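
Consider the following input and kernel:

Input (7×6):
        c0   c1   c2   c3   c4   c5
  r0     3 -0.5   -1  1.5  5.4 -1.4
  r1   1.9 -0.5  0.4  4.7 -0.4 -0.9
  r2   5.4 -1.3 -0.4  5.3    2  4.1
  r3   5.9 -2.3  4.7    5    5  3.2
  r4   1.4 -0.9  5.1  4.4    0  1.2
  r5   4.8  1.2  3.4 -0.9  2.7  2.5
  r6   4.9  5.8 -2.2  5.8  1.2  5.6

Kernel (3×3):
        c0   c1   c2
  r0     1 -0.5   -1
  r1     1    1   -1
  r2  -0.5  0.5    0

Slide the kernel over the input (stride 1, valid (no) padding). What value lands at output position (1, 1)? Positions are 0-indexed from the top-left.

The receptive field on the input at this output position is [-0.5 0.4 4.7 / -1.3 -0.4 5.3 / -2.3 4.7 5]. Elementwise product with the kernel and sum: -0.5·1 + 0.4·-0.5 + 4.7·-1 + -1.3·1 + -0.4·1 + 5.3·-1 + -2.3·-0.5 + 4.7·0.5.

-8.9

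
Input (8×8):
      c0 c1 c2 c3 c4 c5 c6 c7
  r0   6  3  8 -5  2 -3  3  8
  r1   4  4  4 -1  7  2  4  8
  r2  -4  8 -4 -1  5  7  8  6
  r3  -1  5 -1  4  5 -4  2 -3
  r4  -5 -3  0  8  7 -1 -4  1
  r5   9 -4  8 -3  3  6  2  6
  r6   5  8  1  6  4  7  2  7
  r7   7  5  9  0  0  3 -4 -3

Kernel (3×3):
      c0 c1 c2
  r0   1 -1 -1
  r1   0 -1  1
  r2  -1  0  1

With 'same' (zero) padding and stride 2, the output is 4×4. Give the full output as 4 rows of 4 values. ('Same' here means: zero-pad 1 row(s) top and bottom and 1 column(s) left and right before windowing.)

Output[0,0]: The receptive field on the zero-padded input at this output position is [0 0 0 / 0 6 3 / 0 4 4]. Elementwise product with the kernel and sum: 0·1 + 0·-1 + 0·-1 + 6·-1 + 3·1 + 0·-1 + 4·1.
Output[0,1]: The receptive field on the zero-padded input at this output position is [0 0 0 / 3 8 -5 / 4 4 -1]. Elementwise product with the kernel and sum: 0·1 + 0·-1 + 0·-1 + 8·-1 + -5·1 + 4·-1 + -1·1.

1 -18 -2 11
9 3 -16 -11
-6 11 4 2
3 -9 -6 -3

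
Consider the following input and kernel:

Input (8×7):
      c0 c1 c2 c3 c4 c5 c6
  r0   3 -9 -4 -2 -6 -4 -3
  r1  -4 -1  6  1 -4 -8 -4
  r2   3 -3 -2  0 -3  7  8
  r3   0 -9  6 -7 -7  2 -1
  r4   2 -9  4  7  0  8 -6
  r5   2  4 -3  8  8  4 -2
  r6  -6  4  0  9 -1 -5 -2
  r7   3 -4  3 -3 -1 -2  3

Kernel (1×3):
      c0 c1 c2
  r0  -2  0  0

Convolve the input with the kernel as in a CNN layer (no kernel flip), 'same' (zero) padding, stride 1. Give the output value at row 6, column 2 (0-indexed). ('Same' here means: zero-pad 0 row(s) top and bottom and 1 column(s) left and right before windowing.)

-8

The receptive field on the zero-padded input at this output position is [4 0 9]. Elementwise product with the kernel and sum: 4·-2.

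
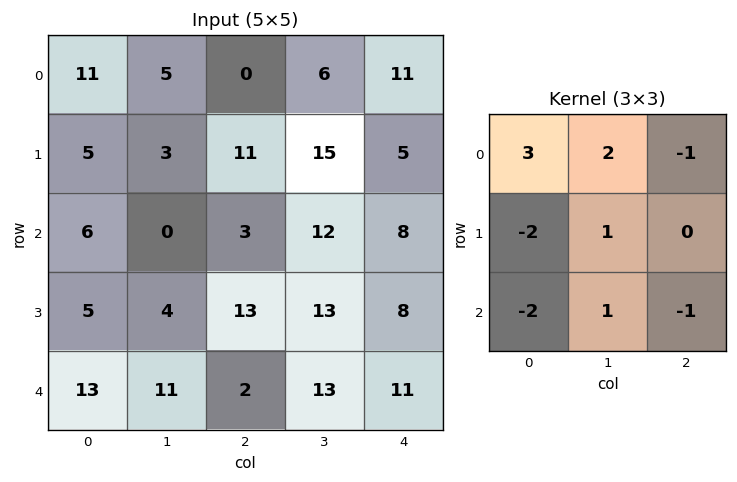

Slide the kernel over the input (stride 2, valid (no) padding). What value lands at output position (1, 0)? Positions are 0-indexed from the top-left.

-8

The receptive field on the input at this output position is [6 0 3 / 5 4 13 / 13 11 2]. Elementwise product with the kernel and sum: 6·3 + 0·2 + 3·-1 + 5·-2 + 4·1 + 13·-2 + 11·1 + 2·-1.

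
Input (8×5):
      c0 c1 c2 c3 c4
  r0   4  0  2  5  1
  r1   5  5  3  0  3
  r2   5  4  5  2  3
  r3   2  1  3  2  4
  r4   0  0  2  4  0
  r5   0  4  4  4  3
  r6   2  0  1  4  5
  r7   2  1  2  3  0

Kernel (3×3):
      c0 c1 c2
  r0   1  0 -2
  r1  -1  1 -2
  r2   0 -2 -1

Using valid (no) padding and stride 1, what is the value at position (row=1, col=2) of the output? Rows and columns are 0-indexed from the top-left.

-20

The receptive field on the input at this output position is [3 0 3 / 5 2 3 / 3 2 4]. Elementwise product with the kernel and sum: 3·1 + 3·-2 + 5·-1 + 2·1 + 3·-2 + 2·-2 + 4·-1.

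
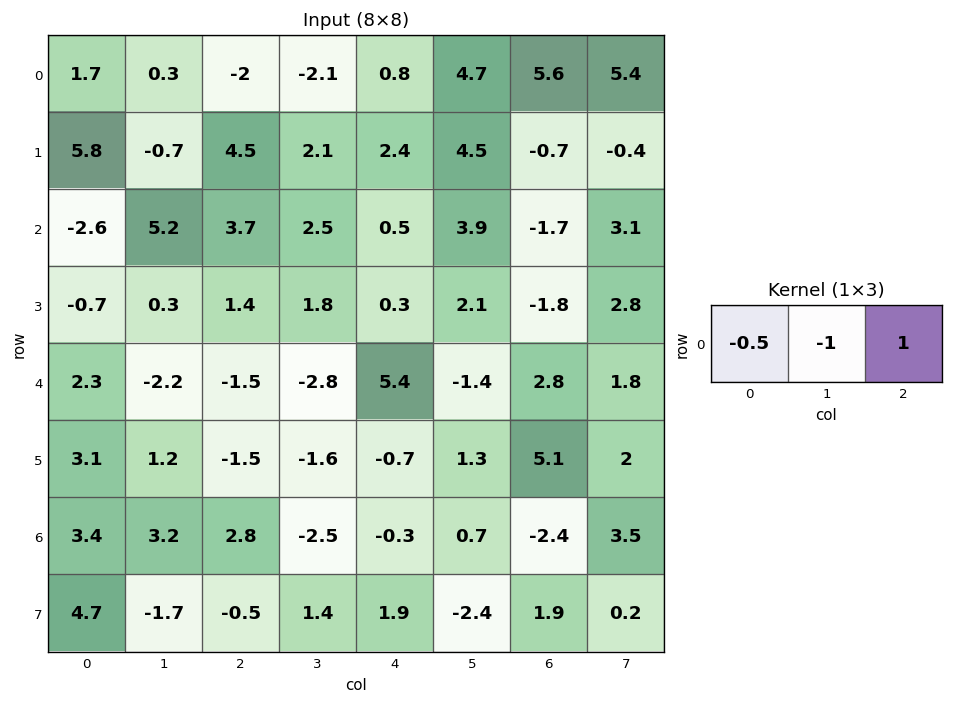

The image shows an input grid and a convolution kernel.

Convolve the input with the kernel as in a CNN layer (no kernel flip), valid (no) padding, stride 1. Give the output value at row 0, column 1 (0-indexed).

The receptive field on the input at this output position is [0.3 -2 -2.1]. Elementwise product with the kernel and sum: 0.3·-0.5 + -2·-1 + -2.1·1.

-0.25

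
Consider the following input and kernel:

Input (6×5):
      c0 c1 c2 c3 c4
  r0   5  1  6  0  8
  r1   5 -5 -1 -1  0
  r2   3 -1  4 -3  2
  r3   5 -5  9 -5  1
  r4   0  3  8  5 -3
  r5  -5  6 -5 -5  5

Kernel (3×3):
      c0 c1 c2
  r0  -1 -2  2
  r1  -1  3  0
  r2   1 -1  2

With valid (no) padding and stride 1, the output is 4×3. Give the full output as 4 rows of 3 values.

-3 -22 19
25 -6 6
0 24 -21
11 -1 20

Output[0,0]: The receptive field on the input at this output position is [5 1 6 / 5 -5 -1 / 3 -1 4]. Elementwise product with the kernel and sum: 5·-1 + 1·-2 + 6·2 + 5·-1 + -5·3 + 3·1 + -1·-1 + 4·2.
Output[0,1]: The receptive field on the input at this output position is [1 6 0 / -5 -1 -1 / -1 4 -3]. Elementwise product with the kernel and sum: 1·-1 + 6·-2 + 0·2 + -5·-1 + -1·3 + -1·1 + 4·-1 + -3·2.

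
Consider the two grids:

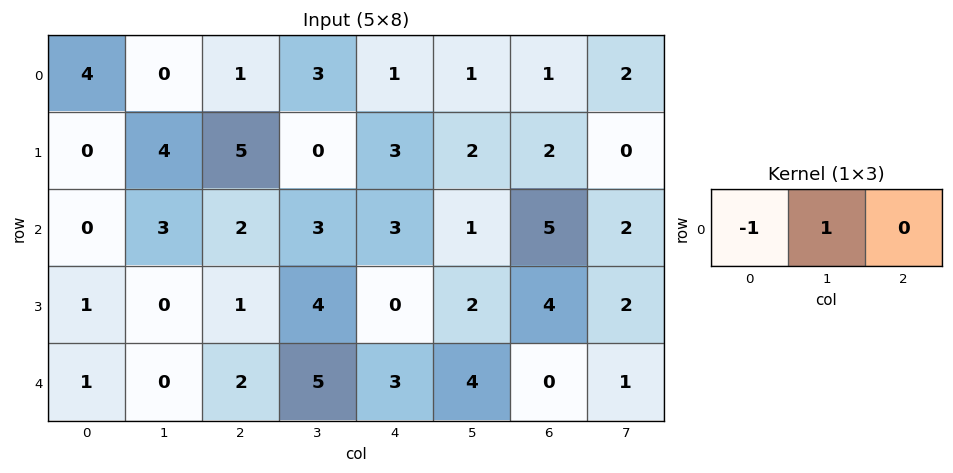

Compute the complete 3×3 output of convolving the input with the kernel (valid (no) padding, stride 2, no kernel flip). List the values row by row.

Output[0,0]: The receptive field on the input at this output position is [4 0 1]. Elementwise product with the kernel and sum: 4·-1 + 0·1.

-4 2 0
3 1 -2
-1 3 1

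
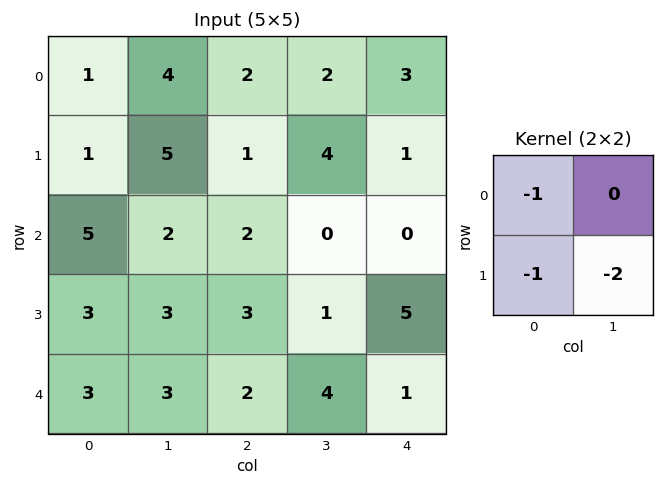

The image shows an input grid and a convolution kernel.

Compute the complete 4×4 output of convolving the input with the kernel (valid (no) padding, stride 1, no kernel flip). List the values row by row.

-12 -11 -11 -8
-10 -11 -3 -4
-14 -11 -7 -11
-12 -10 -13 -7

Output[0,0]: The receptive field on the input at this output position is [1 4 / 1 5]. Elementwise product with the kernel and sum: 1·-1 + 1·-1 + 5·-2.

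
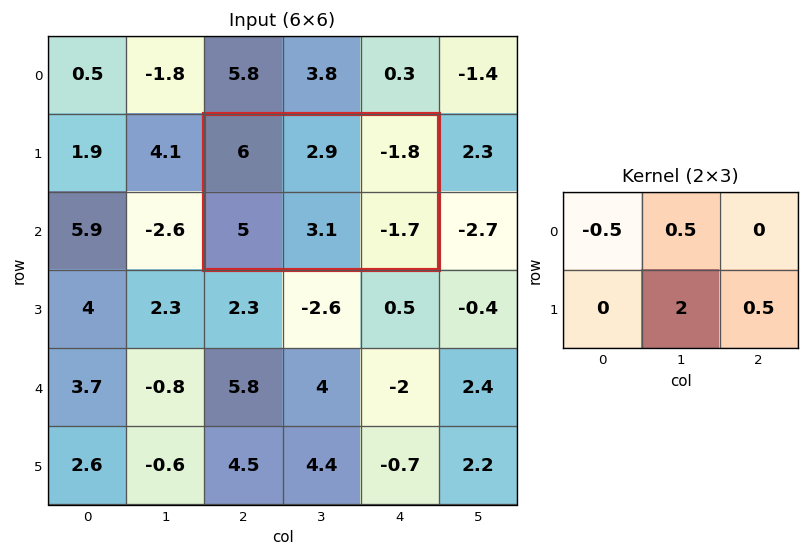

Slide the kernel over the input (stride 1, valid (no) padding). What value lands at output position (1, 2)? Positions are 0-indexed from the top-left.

The receptive field on the input at this output position is [6 2.9 -1.8 / 5 3.1 -1.7]. Elementwise product with the kernel and sum: 6·-0.5 + 2.9·0.5 + 3.1·2 + -1.7·0.5.

3.8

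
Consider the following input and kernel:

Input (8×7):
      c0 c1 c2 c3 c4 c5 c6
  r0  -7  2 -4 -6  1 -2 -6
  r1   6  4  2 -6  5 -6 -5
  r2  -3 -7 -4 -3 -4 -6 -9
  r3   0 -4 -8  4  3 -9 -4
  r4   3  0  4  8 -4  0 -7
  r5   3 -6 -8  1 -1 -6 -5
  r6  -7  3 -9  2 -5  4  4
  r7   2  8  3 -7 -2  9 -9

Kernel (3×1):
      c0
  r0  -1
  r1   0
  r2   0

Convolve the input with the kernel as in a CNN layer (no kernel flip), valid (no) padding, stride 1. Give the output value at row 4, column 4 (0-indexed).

4

The receptive field on the input at this output position is [-4 / -1 / -5]. Elementwise product with the kernel and sum: -4·-1.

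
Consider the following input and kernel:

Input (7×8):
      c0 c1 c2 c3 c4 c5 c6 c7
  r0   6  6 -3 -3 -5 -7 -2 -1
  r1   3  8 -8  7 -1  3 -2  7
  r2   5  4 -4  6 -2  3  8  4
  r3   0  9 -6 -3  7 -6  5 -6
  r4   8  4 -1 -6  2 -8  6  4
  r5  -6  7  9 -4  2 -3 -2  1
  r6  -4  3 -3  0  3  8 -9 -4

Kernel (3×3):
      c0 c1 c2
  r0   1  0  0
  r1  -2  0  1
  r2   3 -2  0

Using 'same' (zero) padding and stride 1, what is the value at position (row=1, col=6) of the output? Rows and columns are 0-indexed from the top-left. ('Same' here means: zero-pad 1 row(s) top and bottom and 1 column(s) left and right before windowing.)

The receptive field on the zero-padded input at this output position is [-7 -2 -1 / 3 -2 7 / 3 8 4]. Elementwise product with the kernel and sum: -7·1 + 3·-2 + 7·1 + 3·3 + 8·-2.

-13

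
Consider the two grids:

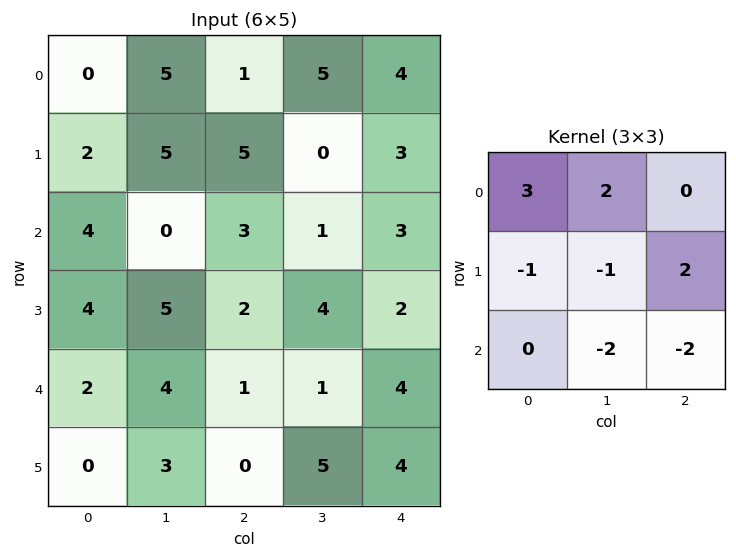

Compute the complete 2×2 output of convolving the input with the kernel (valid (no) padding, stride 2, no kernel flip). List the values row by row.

Output[0,0]: The receptive field on the input at this output position is [0 5 1 / 2 5 5 / 4 0 3]. Elementwise product with the kernel and sum: 0·3 + 5·2 + 2·-1 + 5·-1 + 5·2 + 0·-2 + 3·-2.
Output[0,1]: The receptive field on the input at this output position is [1 5 4 / 5 0 3 / 3 1 3]. Elementwise product with the kernel and sum: 1·3 + 5·2 + 5·-1 + 0·-1 + 3·2 + 1·-2 + 3·-2.

7 6
-3 -1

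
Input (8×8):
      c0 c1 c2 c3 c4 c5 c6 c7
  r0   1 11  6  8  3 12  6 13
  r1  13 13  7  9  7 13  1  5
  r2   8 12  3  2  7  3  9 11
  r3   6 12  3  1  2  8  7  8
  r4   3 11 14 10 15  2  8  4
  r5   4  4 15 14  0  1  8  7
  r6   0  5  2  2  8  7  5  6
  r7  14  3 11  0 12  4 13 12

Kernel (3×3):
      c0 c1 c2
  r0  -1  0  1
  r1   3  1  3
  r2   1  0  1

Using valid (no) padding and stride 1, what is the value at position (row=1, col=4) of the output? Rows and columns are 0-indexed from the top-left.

54

The receptive field on the input at this output position is [7 13 1 / 7 3 9 / 2 8 7]. Elementwise product with the kernel and sum: 7·-1 + 1·1 + 7·3 + 3·1 + 9·3 + 2·1 + 7·1.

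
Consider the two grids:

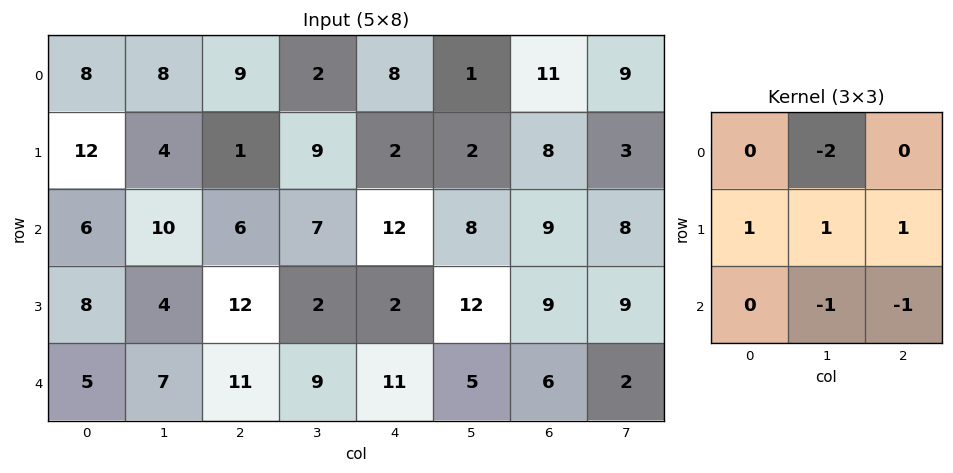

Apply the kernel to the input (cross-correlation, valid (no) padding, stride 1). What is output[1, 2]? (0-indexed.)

The receptive field on the input at this output position is [1 9 2 / 6 7 12 / 12 2 2]. Elementwise product with the kernel and sum: 9·-2 + 6·1 + 7·1 + 12·1 + 2·-1 + 2·-1.

3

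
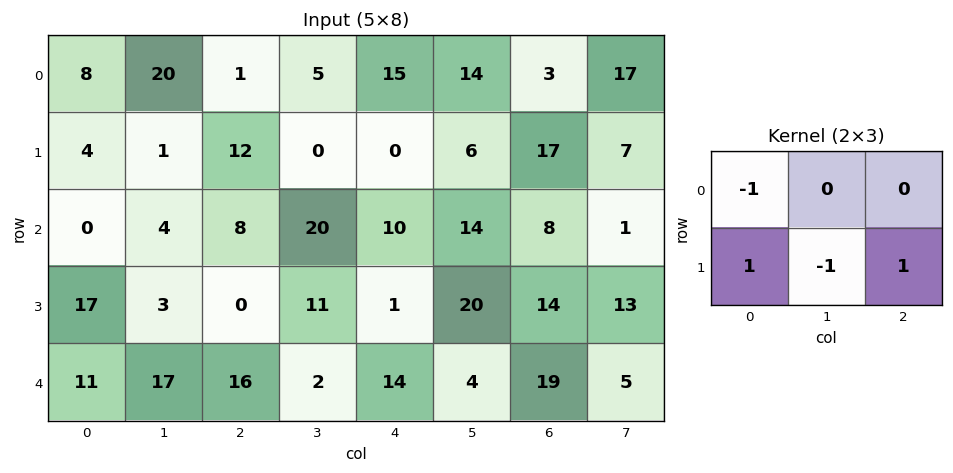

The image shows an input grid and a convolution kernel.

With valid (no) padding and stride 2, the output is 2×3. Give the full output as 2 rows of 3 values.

Output[0,0]: The receptive field on the input at this output position is [8 20 1 / 4 1 12]. Elementwise product with the kernel and sum: 8·-1 + 4·1 + 1·-1 + 12·1.
Output[0,1]: The receptive field on the input at this output position is [1 5 15 / 12 0 0]. Elementwise product with the kernel and sum: 1·-1 + 12·1 + 0·-1 + 0·1.

7 11 -4
14 -18 -15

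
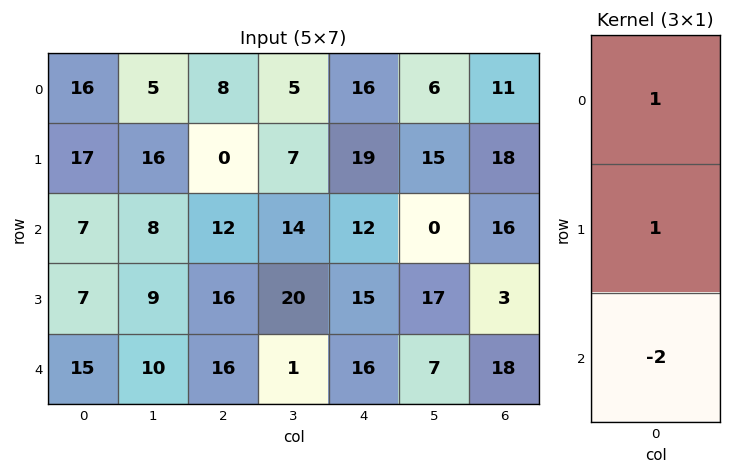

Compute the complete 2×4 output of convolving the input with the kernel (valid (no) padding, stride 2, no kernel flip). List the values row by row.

Output[0,0]: The receptive field on the input at this output position is [16 / 17 / 7]. Elementwise product with the kernel and sum: 16·1 + 17·1 + 7·-2.
Output[0,1]: The receptive field on the input at this output position is [8 / 0 / 12]. Elementwise product with the kernel and sum: 8·1 + 0·1 + 12·-2.

19 -16 11 -3
-16 -4 -5 -17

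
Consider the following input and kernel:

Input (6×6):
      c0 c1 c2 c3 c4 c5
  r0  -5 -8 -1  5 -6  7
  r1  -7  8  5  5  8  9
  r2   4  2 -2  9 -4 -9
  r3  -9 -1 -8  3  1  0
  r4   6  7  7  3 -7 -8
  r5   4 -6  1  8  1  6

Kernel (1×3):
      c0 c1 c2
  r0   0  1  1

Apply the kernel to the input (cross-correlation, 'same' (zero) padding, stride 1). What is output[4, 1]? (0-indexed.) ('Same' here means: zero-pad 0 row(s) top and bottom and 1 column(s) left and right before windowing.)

The receptive field on the zero-padded input at this output position is [6 7 7]. Elementwise product with the kernel and sum: 7·1 + 7·1.

14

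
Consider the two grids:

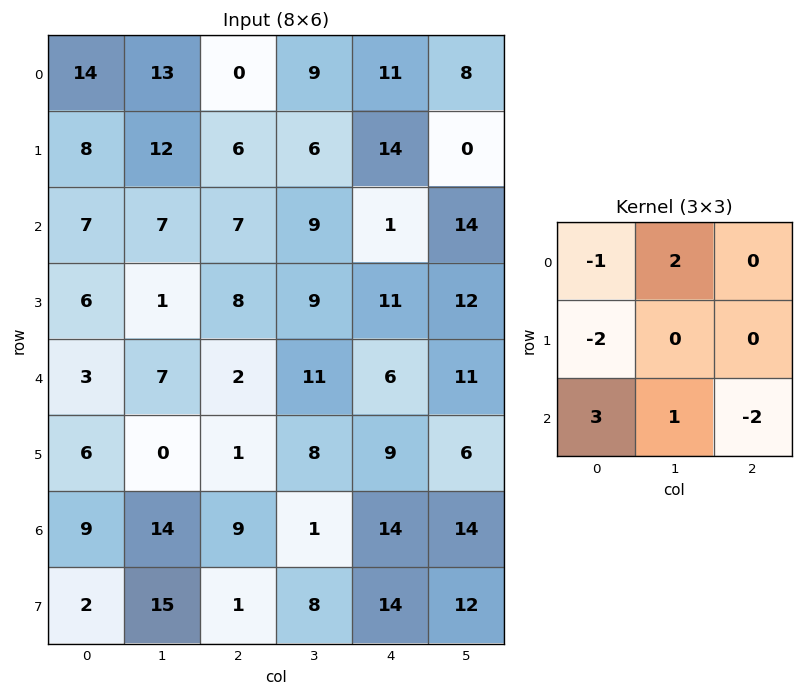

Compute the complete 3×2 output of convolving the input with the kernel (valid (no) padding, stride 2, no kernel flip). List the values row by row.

10 34
7 0
22 18

Output[0,0]: The receptive field on the input at this output position is [14 13 0 / 8 12 6 / 7 7 7]. Elementwise product with the kernel and sum: 14·-1 + 13·2 + 8·-2 + 7·3 + 7·1 + 7·-2.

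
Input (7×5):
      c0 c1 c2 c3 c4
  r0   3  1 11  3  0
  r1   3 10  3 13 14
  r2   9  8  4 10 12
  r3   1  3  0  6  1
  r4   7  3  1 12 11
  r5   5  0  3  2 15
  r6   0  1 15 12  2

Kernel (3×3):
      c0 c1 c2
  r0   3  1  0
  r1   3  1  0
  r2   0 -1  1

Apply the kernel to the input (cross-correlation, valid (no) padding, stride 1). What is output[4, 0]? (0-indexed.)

53

The receptive field on the input at this output position is [7 3 1 / 5 0 3 / 0 1 15]. Elementwise product with the kernel and sum: 7·3 + 3·1 + 5·3 + 0·1 + 1·-1 + 15·1.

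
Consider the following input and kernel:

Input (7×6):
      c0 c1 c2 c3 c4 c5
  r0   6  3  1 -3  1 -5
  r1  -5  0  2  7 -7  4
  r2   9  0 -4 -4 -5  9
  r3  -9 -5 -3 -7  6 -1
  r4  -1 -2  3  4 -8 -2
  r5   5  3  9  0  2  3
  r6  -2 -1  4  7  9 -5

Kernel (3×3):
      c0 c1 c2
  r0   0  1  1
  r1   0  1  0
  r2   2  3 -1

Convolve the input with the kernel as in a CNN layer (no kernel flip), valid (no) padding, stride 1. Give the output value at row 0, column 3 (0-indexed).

The receptive field on the input at this output position is [-3 1 -5 / 7 -7 4 / -4 -5 9]. Elementwise product with the kernel and sum: 1·1 + -5·1 + -7·1 + -4·2 + -5·3 + 9·-1.

-43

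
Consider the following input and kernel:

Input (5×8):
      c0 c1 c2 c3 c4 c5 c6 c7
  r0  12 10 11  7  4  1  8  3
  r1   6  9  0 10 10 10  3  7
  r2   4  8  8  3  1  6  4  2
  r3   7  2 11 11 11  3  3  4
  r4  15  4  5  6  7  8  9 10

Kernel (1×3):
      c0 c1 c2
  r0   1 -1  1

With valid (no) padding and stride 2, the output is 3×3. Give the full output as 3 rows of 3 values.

13 8 11
4 6 -1
16 6 8

Output[0,0]: The receptive field on the input at this output position is [12 10 11]. Elementwise product with the kernel and sum: 12·1 + 10·-1 + 11·1.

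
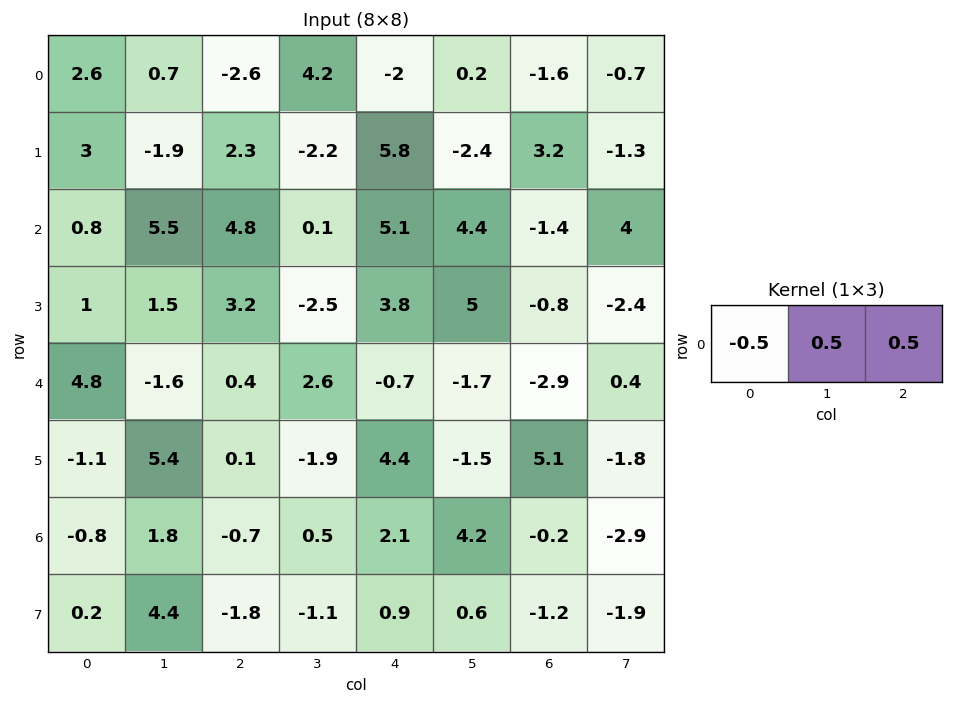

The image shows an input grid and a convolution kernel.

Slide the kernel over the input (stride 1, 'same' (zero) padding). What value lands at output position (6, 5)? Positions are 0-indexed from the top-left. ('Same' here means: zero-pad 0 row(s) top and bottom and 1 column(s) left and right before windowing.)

0.95

The receptive field on the zero-padded input at this output position is [2.1 4.2 -0.2]. Elementwise product with the kernel and sum: 2.1·-0.5 + 4.2·0.5 + -0.2·0.5.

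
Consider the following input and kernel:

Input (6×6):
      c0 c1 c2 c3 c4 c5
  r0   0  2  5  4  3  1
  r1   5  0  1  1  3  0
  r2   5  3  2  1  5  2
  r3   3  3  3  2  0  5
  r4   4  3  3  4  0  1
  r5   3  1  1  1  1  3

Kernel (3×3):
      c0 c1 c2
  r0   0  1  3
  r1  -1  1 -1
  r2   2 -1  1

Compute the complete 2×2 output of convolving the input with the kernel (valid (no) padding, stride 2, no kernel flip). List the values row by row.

Output[0,0]: The receptive field on the input at this output position is [0 2 5 / 5 0 1 / 5 3 2]. Elementwise product with the kernel and sum: 2·1 + 5·3 + 5·-1 + 0·1 + 1·-1 + 5·2 + 3·-1 + 2·1.
Output[0,1]: The receptive field on the input at this output position is [5 4 3 / 1 1 3 / 2 1 5]. Elementwise product with the kernel and sum: 4·1 + 3·3 + 1·-1 + 1·1 + 3·-1 + 2·2 + 1·-1 + 5·1.

20 18
14 17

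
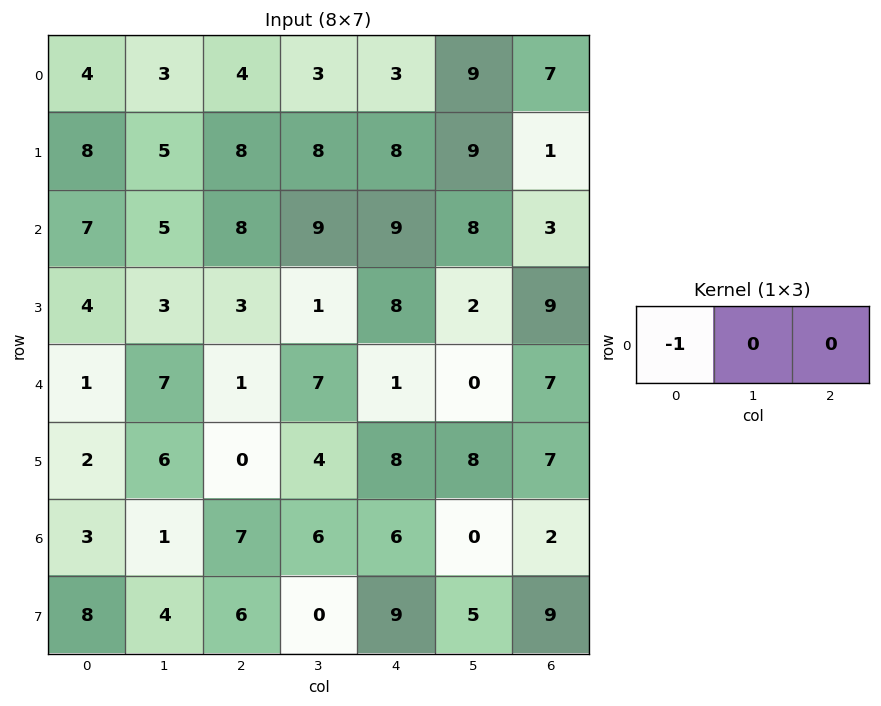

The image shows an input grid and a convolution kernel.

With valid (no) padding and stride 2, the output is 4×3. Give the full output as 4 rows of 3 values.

-4 -4 -3
-7 -8 -9
-1 -1 -1
-3 -7 -6

Output[0,0]: The receptive field on the input at this output position is [4 3 4]. Elementwise product with the kernel and sum: 4·-1.
Output[0,1]: The receptive field on the input at this output position is [4 3 3]. Elementwise product with the kernel and sum: 4·-1.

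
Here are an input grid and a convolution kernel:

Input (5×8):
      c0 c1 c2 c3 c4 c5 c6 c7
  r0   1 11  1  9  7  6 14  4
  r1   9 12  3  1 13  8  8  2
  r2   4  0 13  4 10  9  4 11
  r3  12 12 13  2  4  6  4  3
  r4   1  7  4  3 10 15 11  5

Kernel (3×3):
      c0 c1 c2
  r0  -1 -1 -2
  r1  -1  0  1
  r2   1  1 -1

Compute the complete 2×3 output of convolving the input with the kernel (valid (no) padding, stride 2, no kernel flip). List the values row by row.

Output[0,0]: The receptive field on the input at this output position is [1 11 1 / 9 12 3 / 4 0 13]. Elementwise product with the kernel and sum: 1·-1 + 11·-1 + 1·-2 + 9·-1 + 3·1 + 4·1 + 0·1 + 13·-1.
Output[0,1]: The receptive field on the input at this output position is [1 9 7 / 3 1 13 / 13 4 10]. Elementwise product with the kernel and sum: 1·-1 + 9·-1 + 7·-2 + 3·-1 + 13·1 + 13·1 + 4·1 + 10·-1.

-29 -7 -31
-25 -49 -13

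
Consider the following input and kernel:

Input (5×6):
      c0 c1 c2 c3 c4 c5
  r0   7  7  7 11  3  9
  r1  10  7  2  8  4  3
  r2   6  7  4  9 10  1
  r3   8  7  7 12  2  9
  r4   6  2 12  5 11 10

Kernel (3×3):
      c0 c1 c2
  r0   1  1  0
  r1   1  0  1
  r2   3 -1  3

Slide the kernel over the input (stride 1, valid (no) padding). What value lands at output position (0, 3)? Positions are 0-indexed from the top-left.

The receptive field on the input at this output position is [11 3 9 / 8 4 3 / 9 10 1]. Elementwise product with the kernel and sum: 11·1 + 3·1 + 8·1 + 3·1 + 9·3 + 10·-1 + 1·3.

45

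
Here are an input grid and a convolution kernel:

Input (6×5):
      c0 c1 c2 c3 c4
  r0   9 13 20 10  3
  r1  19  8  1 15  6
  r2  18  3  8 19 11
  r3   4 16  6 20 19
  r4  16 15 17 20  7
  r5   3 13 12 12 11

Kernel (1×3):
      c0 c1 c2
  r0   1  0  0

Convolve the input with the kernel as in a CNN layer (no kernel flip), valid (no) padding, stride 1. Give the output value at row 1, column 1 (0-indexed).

8

The receptive field on the input at this output position is [8 1 15]. Elementwise product with the kernel and sum: 8·1.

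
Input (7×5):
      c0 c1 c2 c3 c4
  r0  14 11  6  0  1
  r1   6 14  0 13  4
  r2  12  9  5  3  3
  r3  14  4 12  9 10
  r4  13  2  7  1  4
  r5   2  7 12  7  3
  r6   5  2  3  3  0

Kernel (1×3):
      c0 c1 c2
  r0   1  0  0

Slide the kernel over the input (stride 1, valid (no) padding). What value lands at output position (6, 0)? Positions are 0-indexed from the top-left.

The receptive field on the input at this output position is [5 2 3]. Elementwise product with the kernel and sum: 5·1.

5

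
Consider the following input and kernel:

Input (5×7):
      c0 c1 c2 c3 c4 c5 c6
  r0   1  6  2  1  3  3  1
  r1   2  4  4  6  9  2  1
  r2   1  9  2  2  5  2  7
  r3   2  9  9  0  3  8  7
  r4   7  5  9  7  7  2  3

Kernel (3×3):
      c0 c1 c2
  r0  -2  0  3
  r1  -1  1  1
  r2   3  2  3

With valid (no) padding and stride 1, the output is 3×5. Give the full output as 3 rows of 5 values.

37 34 41 34 31
69 50 60 29 35
78 42 67 54 57

Output[0,0]: The receptive field on the input at this output position is [1 6 2 / 2 4 4 / 1 9 2]. Elementwise product with the kernel and sum: 1·-2 + 2·3 + 2·-1 + 4·1 + 4·1 + 1·3 + 9·2 + 2·3.
Output[0,1]: The receptive field on the input at this output position is [6 2 1 / 4 4 6 / 9 2 2]. Elementwise product with the kernel and sum: 6·-2 + 1·3 + 4·-1 + 4·1 + 6·1 + 9·3 + 2·2 + 2·3.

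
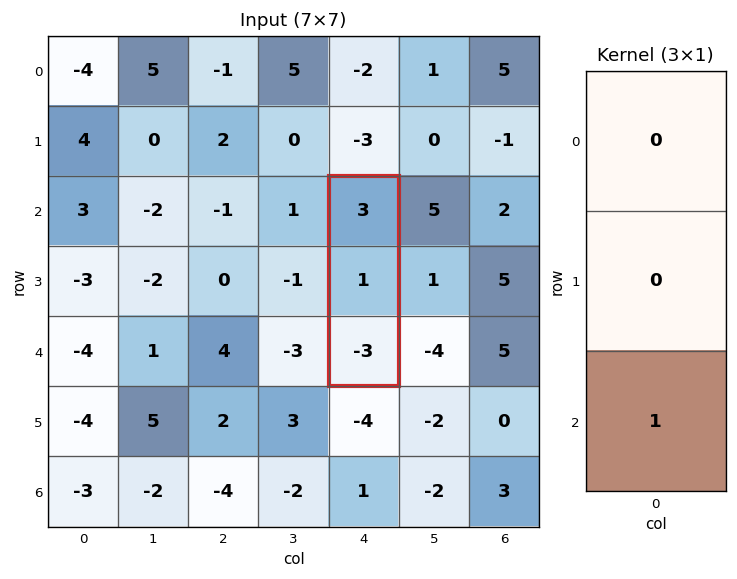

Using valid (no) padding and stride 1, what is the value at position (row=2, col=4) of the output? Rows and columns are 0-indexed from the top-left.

The receptive field on the input at this output position is [3 / 1 / -3]. Elementwise product with the kernel and sum: -3·1.

-3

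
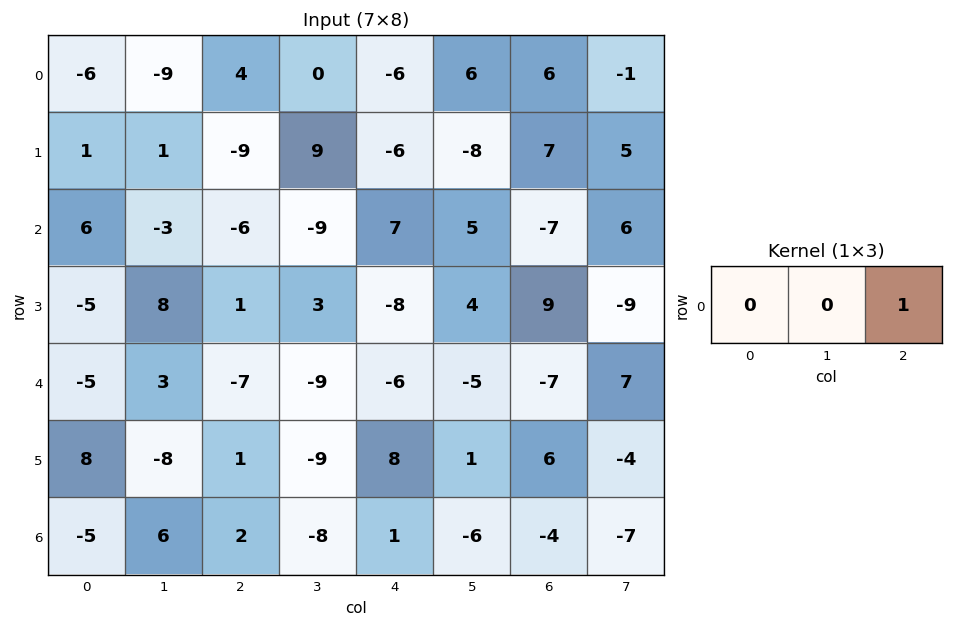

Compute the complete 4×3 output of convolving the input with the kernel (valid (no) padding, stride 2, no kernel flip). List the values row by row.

4 -6 6
-6 7 -7
-7 -6 -7
2 1 -4

Output[0,0]: The receptive field on the input at this output position is [-6 -9 4]. Elementwise product with the kernel and sum: 4·1.
Output[0,1]: The receptive field on the input at this output position is [4 0 -6]. Elementwise product with the kernel and sum: -6·1.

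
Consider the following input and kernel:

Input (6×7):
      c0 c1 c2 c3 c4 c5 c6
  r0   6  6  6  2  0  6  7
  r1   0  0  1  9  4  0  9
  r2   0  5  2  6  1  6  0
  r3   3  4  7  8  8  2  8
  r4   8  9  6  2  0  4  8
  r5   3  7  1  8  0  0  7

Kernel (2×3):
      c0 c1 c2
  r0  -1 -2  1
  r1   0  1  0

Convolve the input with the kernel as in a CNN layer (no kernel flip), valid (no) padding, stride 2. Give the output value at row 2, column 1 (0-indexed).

-2

The receptive field on the input at this output position is [6 2 0 / 1 8 0]. Elementwise product with the kernel and sum: 6·-1 + 2·-2 + 0·1 + 8·1.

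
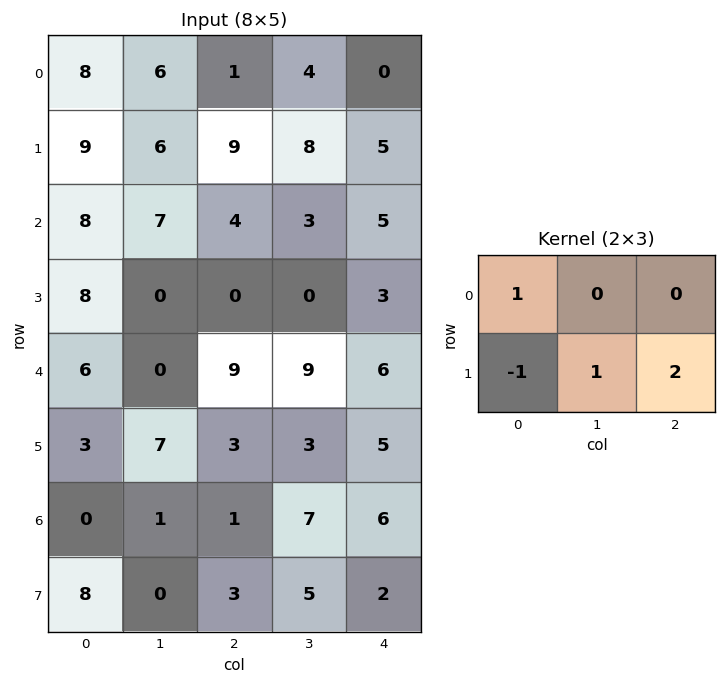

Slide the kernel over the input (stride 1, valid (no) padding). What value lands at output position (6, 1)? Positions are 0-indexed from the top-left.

The receptive field on the input at this output position is [1 1 7 / 0 3 5]. Elementwise product with the kernel and sum: 1·1 + 0·-1 + 3·1 + 5·2.

14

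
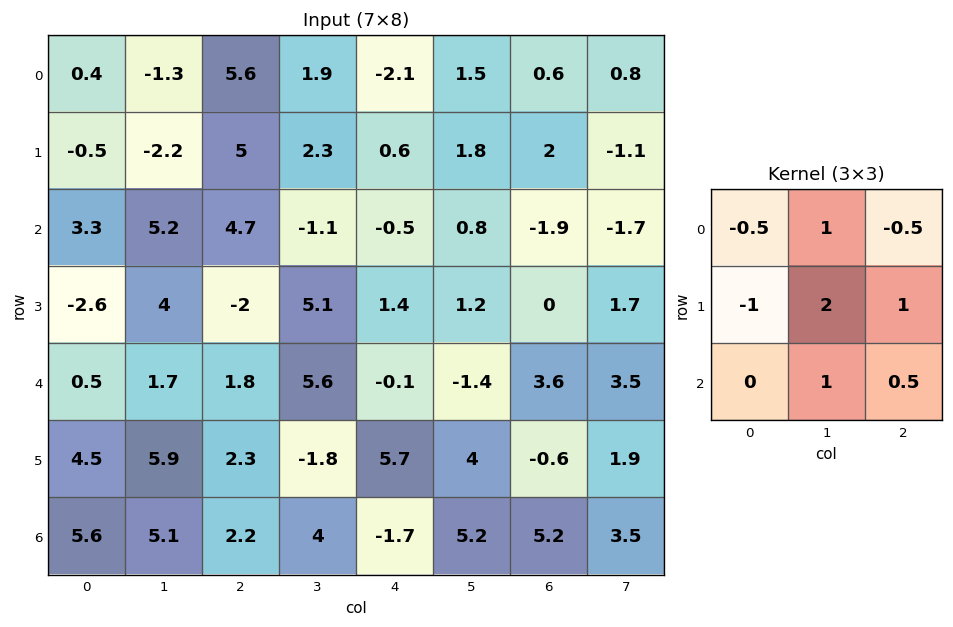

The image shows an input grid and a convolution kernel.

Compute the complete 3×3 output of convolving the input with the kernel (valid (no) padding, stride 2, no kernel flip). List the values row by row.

Output[0,0]: The receptive field on the input at this output position is [0.4 -1.3 5.6 / -0.5 -2.2 5 / 3.3 5.2 4.7]. Elementwise product with the kernel and sum: 0.4·-0.5 + -1.3·1 + 5.6·-0.5 + -0.5·-1 + -2.2·2 + 5·1 + 5.2·1 + 4.7·0.5.
Output[0,1]: The receptive field on the input at this output position is [5.6 1.9 -2.1 / 5 2.3 0.6 / 4.7 -1.1 -0.5]. Elementwise product with the kernel and sum: 5.6·-0.5 + 1.9·1 + -2.1·-0.5 + 5·-1 + 2.3·2 + 0.6·1 + -1.1·1 + -0.5·0.5.

4.35 -1 7.1
12.4 15.95 3.4
16.35 7.7 6.35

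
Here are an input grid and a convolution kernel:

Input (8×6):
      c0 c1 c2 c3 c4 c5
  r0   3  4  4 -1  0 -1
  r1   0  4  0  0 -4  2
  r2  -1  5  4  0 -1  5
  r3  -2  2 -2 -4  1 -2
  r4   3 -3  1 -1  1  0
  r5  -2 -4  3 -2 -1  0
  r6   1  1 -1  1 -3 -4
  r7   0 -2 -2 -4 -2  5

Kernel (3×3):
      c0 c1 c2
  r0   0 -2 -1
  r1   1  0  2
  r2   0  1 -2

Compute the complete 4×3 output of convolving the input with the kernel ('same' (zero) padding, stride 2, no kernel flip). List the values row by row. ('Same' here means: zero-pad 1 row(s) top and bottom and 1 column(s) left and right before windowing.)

0 2 -11
0 11 21
2 10 -2
14 5 -17

Output[0,0]: The receptive field on the zero-padded input at this output position is [0 0 0 / 0 3 4 / 0 0 4]. Elementwise product with the kernel and sum: 0·-2 + 0·-1 + 0·1 + 4·2 + 0·1 + 4·-2.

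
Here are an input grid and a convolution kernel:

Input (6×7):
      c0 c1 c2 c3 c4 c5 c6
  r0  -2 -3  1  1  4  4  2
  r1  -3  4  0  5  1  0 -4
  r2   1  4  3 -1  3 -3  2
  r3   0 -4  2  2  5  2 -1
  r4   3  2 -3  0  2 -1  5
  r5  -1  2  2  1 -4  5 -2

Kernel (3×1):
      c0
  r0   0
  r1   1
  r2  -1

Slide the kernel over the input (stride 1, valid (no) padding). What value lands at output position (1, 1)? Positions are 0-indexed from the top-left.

The receptive field on the input at this output position is [4 / 4 / -4]. Elementwise product with the kernel and sum: 4·1 + -4·-1.

8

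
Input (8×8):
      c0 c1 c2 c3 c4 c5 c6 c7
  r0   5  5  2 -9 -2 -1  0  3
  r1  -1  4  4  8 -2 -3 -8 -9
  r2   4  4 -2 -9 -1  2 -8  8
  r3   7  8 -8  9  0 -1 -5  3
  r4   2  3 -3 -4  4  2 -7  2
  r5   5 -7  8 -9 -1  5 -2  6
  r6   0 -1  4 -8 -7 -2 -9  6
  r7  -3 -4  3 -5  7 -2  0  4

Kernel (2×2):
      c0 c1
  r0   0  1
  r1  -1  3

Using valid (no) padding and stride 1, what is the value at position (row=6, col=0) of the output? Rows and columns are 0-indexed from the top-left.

-10

The receptive field on the input at this output position is [0 -1 / -3 -4]. Elementwise product with the kernel and sum: -1·1 + -3·-1 + -4·3.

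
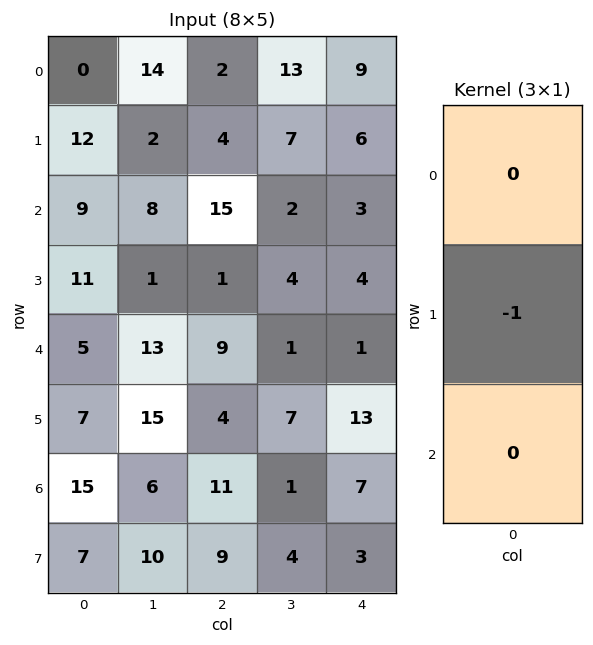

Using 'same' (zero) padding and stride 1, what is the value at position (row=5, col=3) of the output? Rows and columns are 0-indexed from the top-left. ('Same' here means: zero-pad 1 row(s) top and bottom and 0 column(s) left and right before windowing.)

-7

The receptive field on the zero-padded input at this output position is [1 / 7 / 1]. Elementwise product with the kernel and sum: 7·-1.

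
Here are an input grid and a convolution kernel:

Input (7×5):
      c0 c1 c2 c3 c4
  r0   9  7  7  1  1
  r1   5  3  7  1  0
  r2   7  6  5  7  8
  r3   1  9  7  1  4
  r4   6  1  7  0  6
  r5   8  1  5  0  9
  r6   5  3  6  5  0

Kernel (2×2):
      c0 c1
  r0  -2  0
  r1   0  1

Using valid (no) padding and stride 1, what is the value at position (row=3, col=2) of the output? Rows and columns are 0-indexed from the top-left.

The receptive field on the input at this output position is [7 1 / 7 0]. Elementwise product with the kernel and sum: 7·-2 + 0·1.

-14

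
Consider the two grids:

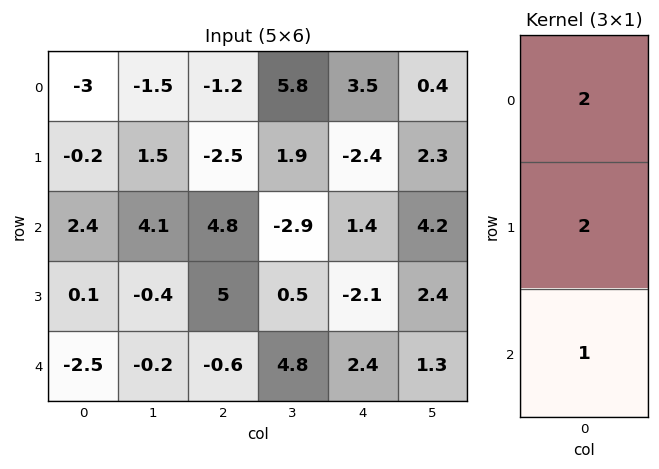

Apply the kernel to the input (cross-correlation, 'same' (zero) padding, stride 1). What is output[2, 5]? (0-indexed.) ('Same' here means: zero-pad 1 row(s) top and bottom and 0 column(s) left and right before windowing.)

15.4

The receptive field on the zero-padded input at this output position is [2.3 / 4.2 / 2.4]. Elementwise product with the kernel and sum: 2.3·2 + 4.2·2 + 2.4·1.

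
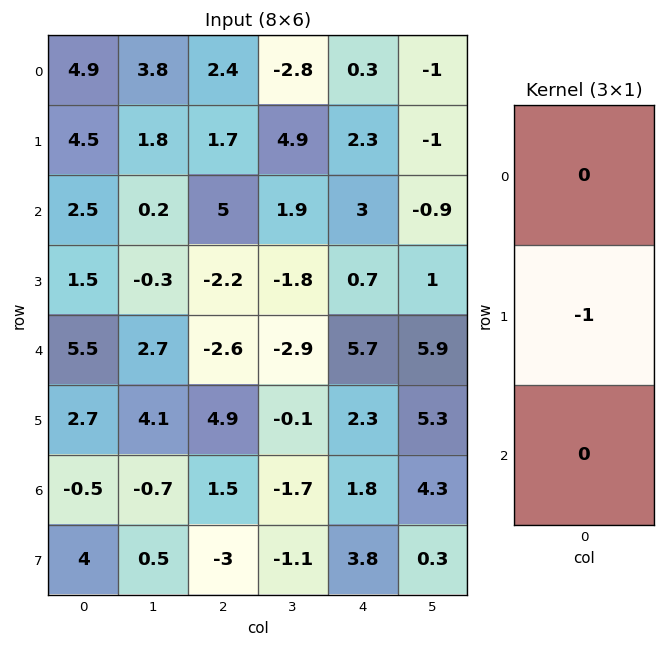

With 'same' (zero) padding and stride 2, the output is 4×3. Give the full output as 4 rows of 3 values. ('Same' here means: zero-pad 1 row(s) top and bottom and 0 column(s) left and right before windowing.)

Output[0,0]: The receptive field on the zero-padded input at this output position is [0 / 4.9 / 4.5]. Elementwise product with the kernel and sum: 4.9·-1.

-4.9 -2.4 -0.3
-2.5 -5 -3
-5.5 2.6 -5.7
0.5 -1.5 -1.8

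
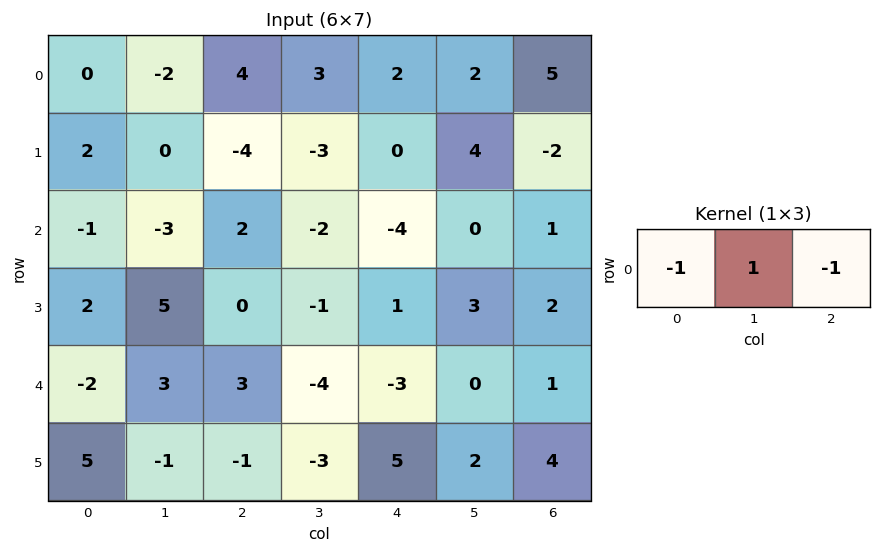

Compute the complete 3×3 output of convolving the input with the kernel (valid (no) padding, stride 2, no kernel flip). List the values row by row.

-6 -3 -5
-4 0 3
2 -4 2

Output[0,0]: The receptive field on the input at this output position is [0 -2 4]. Elementwise product with the kernel and sum: 0·-1 + -2·1 + 4·-1.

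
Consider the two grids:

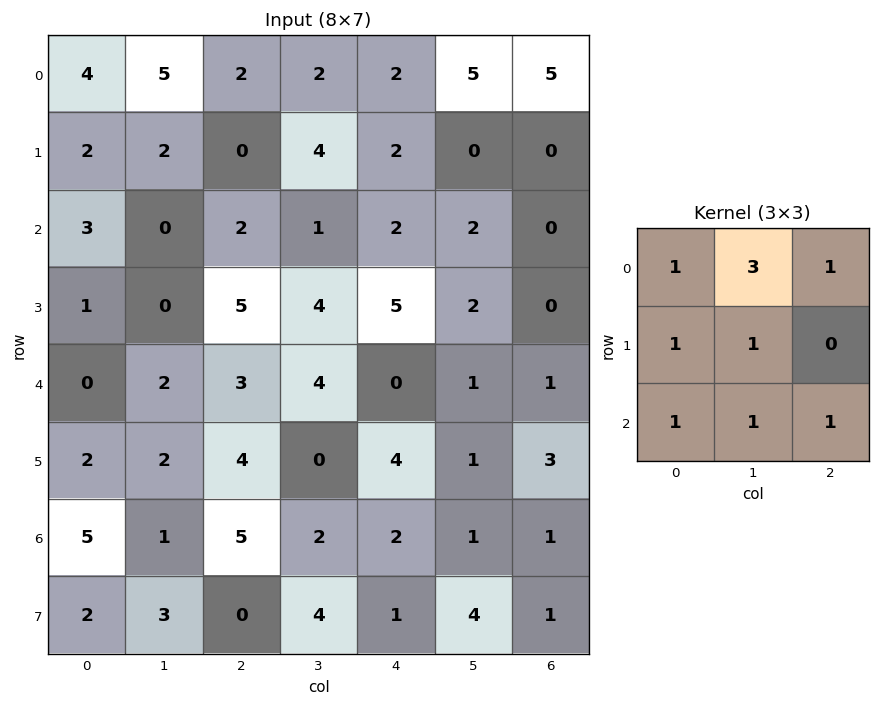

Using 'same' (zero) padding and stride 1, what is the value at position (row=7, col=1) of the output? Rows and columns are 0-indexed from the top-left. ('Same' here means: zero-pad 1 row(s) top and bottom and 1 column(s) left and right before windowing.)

The receptive field on the zero-padded input at this output position is [5 1 5 / 2 3 0 / 0 0 0]. Elementwise product with the kernel and sum: 5·1 + 1·3 + 5·1 + 2·1 + 3·1 + 0·1 + 0·1 + 0·1.

18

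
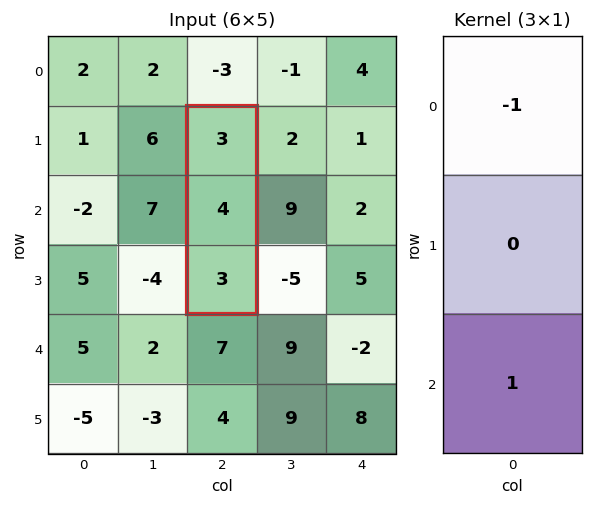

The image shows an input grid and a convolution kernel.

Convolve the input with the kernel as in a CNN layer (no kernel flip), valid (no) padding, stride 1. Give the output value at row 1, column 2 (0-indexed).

0

The receptive field on the input at this output position is [3 / 4 / 3]. Elementwise product with the kernel and sum: 3·-1 + 3·1.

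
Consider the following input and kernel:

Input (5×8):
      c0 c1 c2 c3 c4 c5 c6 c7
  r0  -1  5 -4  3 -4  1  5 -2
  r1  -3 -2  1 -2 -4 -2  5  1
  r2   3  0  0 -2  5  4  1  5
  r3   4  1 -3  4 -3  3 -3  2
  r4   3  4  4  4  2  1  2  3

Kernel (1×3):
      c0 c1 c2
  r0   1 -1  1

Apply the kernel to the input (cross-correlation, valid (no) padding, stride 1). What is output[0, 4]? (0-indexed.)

The receptive field on the input at this output position is [-4 1 5]. Elementwise product with the kernel and sum: -4·1 + 1·-1 + 5·1.

0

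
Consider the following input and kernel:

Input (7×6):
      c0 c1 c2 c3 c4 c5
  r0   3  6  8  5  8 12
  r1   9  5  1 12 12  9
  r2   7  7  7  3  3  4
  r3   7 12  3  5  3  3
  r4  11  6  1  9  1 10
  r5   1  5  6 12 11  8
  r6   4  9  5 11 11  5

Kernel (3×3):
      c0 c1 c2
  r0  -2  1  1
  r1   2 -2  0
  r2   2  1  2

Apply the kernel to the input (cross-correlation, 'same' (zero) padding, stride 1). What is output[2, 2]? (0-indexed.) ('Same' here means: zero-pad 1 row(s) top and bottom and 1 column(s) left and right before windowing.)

40

The receptive field on the zero-padded input at this output position is [5 1 12 / 7 7 3 / 12 3 5]. Elementwise product with the kernel and sum: 5·-2 + 1·1 + 12·1 + 7·2 + 7·-2 + 12·2 + 3·1 + 5·2.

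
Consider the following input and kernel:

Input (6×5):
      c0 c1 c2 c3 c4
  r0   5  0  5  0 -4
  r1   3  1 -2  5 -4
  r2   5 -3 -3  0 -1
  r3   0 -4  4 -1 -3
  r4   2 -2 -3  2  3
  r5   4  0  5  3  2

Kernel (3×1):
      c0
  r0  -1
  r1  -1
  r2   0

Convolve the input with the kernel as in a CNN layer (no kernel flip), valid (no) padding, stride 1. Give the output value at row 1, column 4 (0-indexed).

The receptive field on the input at this output position is [-4 / -1 / -3]. Elementwise product with the kernel and sum: -4·-1 + -1·-1.

5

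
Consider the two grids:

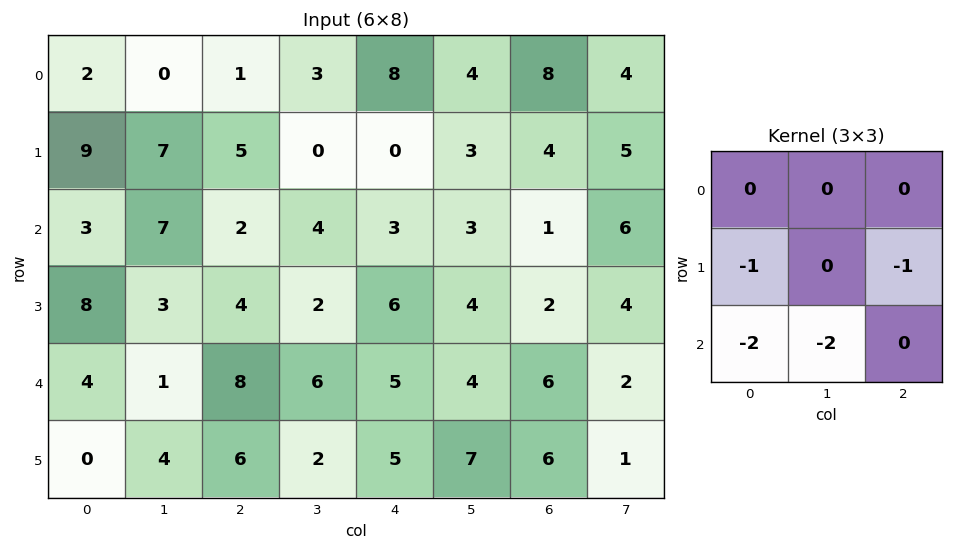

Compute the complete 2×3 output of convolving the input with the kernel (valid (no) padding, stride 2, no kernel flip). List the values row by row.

Output[0,0]: The receptive field on the input at this output position is [2 0 1 / 9 7 5 / 3 7 2]. Elementwise product with the kernel and sum: 9·-1 + 5·-1 + 3·-2 + 7·-2.
Output[0,1]: The receptive field on the input at this output position is [1 3 8 / 5 0 0 / 2 4 3]. Elementwise product with the kernel and sum: 5·-1 + 0·-1 + 2·-2 + 4·-2.

-34 -17 -16
-22 -38 -26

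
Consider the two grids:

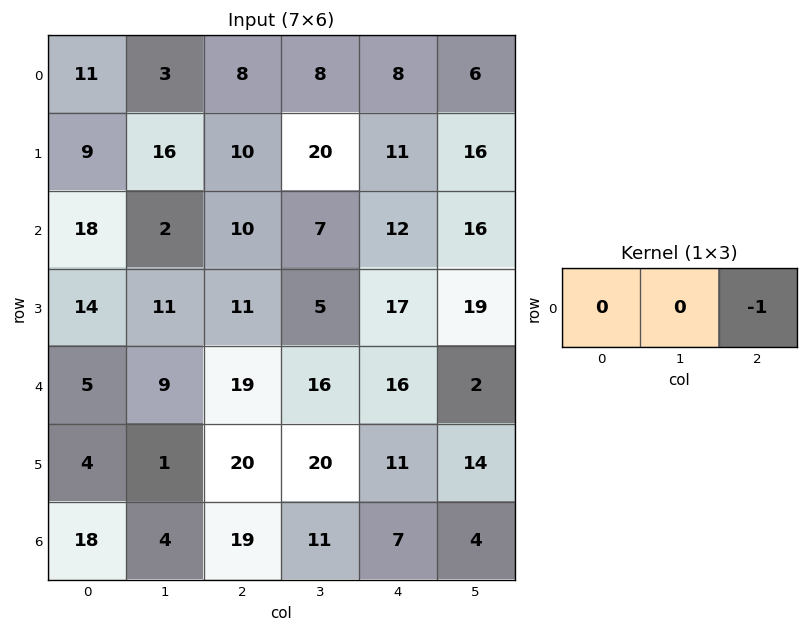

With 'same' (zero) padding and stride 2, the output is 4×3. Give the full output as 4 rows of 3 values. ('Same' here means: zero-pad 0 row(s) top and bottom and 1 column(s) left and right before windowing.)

Output[0,0]: The receptive field on the zero-padded input at this output position is [0 11 3]. Elementwise product with the kernel and sum: 3·-1.
Output[0,1]: The receptive field on the zero-padded input at this output position is [3 8 8]. Elementwise product with the kernel and sum: 8·-1.

-3 -8 -6
-2 -7 -16
-9 -16 -2
-4 -11 -4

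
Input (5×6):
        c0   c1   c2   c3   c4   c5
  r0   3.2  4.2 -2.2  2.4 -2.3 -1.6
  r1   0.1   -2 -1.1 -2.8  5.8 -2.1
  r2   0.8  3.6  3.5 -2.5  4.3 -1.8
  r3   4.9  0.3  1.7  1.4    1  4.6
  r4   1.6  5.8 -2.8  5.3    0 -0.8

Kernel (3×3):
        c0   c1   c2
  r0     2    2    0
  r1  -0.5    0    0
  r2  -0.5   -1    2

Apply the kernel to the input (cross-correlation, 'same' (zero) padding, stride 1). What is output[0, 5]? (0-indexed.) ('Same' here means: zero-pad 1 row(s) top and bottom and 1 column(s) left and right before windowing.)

The receptive field on the zero-padded input at this output position is [0 0 0 / -2.3 -1.6 0 / 5.8 -2.1 0]. Elementwise product with the kernel and sum: 0·2 + 0·2 + -2.3·-0.5 + 5.8·-0.5 + -2.1·-1 + 0·2.

0.35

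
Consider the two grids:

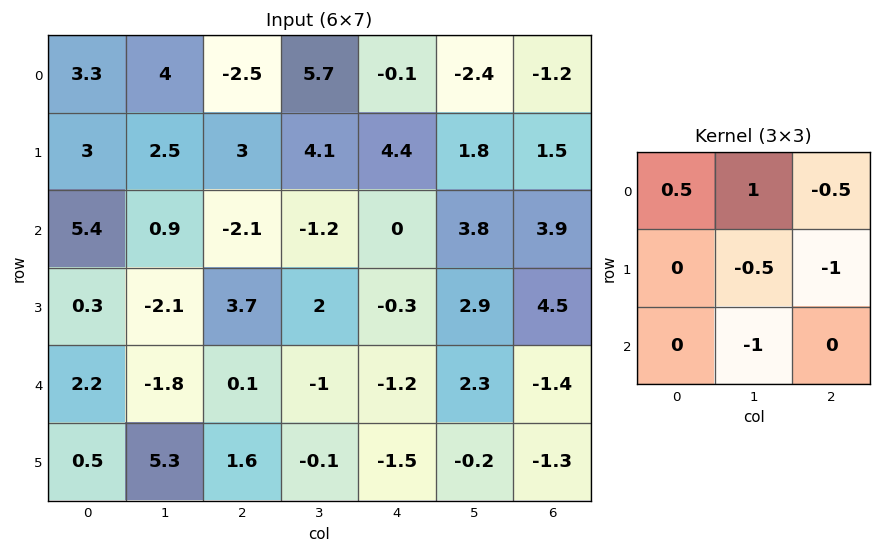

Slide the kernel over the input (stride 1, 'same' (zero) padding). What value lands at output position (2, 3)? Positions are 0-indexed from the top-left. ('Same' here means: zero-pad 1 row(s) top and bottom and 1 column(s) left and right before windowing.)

The receptive field on the zero-padded input at this output position is [3 4.1 4.4 / -2.1 -1.2 0 / 3.7 2 -0.3]. Elementwise product with the kernel and sum: 3·0.5 + 4.1·1 + 4.4·-0.5 + -1.2·-0.5 + 0·-1 + 2·-1.

2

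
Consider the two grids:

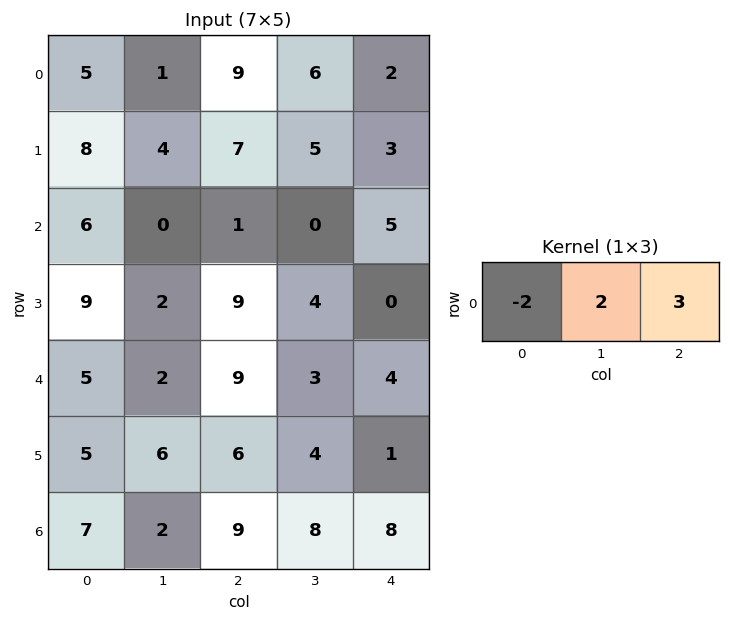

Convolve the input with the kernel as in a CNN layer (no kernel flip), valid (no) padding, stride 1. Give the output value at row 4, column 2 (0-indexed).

0

The receptive field on the input at this output position is [9 3 4]. Elementwise product with the kernel and sum: 9·-2 + 3·2 + 4·3.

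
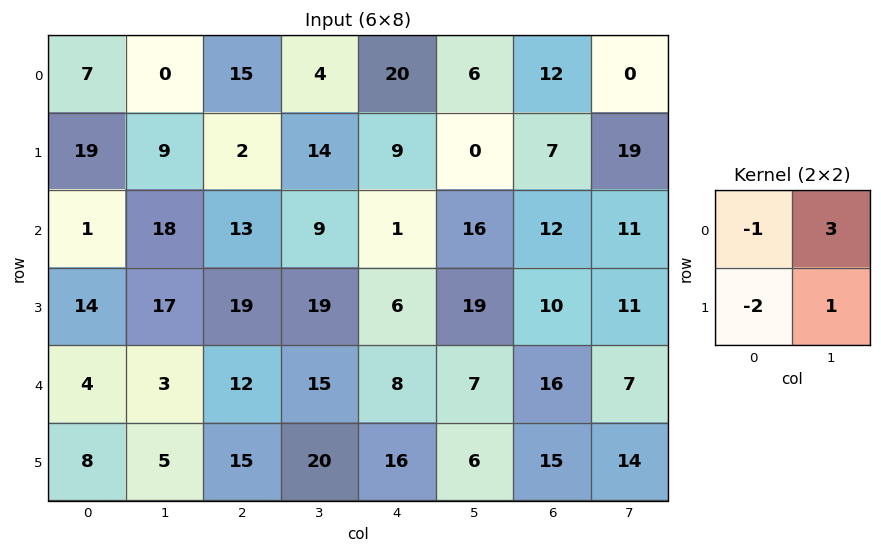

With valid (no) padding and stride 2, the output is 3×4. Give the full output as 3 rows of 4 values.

-36 7 -20 -7
42 -5 54 12
-6 23 -13 -11

Output[0,0]: The receptive field on the input at this output position is [7 0 / 19 9]. Elementwise product with the kernel and sum: 7·-1 + 0·3 + 19·-2 + 9·1.
Output[0,1]: The receptive field on the input at this output position is [15 4 / 2 14]. Elementwise product with the kernel and sum: 15·-1 + 4·3 + 2·-2 + 14·1.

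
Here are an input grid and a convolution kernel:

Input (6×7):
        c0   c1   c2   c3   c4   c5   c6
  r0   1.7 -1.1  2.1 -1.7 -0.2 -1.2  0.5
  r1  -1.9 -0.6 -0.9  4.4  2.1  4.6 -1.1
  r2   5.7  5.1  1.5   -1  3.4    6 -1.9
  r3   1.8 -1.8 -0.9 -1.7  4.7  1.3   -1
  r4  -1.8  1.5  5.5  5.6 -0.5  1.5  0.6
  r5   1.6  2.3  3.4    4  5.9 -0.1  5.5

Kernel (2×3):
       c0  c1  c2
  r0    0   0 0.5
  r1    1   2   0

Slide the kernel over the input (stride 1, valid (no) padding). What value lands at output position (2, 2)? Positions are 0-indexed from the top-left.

-2.6

The receptive field on the input at this output position is [1.5 -1 3.4 / -0.9 -1.7 4.7]. Elementwise product with the kernel and sum: 3.4·0.5 + -0.9·1 + -1.7·2.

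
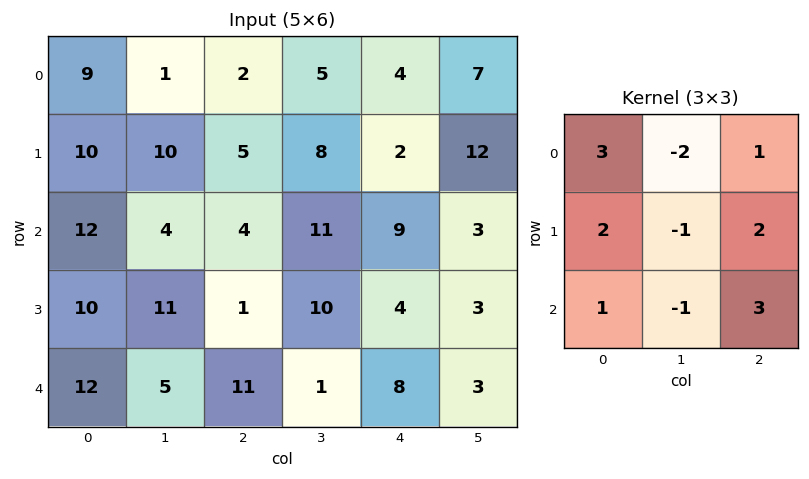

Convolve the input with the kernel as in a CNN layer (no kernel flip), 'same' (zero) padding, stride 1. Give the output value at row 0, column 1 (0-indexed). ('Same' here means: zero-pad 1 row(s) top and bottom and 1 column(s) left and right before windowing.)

36

The receptive field on the zero-padded input at this output position is [0 0 0 / 9 1 2 / 10 10 5]. Elementwise product with the kernel and sum: 0·3 + 0·-2 + 0·1 + 9·2 + 1·-1 + 2·2 + 10·1 + 10·-1 + 5·3.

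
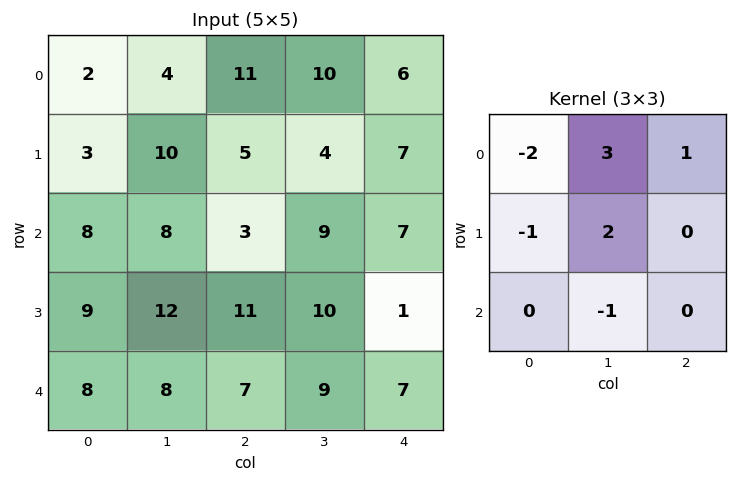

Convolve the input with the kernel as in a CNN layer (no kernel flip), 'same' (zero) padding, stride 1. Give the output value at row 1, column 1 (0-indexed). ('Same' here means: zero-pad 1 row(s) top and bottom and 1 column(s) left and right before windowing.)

The receptive field on the zero-padded input at this output position is [2 4 11 / 3 10 5 / 8 8 3]. Elementwise product with the kernel and sum: 2·-2 + 4·3 + 11·1 + 3·-1 + 10·2 + 8·-1.

28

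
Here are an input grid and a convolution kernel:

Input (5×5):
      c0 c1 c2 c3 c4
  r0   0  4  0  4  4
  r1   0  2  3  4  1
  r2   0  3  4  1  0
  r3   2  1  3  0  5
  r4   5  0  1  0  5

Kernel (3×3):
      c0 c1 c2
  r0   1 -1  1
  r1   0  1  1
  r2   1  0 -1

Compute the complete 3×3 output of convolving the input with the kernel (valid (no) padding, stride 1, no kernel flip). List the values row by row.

-3 17 9
7 9 -1
9 3 4

Output[0,0]: The receptive field on the input at this output position is [0 4 0 / 0 2 3 / 0 3 4]. Elementwise product with the kernel and sum: 0·1 + 4·-1 + 0·1 + 2·1 + 3·1 + 0·1 + 4·-1.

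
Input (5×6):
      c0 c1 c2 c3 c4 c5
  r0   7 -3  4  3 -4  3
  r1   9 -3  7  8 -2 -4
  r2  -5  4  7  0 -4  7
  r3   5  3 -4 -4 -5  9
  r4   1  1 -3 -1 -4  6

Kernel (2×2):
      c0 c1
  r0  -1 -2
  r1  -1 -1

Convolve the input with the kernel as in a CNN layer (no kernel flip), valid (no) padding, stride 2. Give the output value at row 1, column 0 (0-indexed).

The receptive field on the input at this output position is [-5 4 / 5 3]. Elementwise product with the kernel and sum: -5·-1 + 4·-2 + 5·-1 + 3·-1.

-11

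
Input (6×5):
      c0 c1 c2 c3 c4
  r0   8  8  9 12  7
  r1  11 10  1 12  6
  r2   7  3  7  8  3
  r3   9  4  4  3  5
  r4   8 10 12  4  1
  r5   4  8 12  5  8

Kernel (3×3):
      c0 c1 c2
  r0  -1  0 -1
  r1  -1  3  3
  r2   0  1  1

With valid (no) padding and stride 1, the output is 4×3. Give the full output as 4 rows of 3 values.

15 24 48
19 27 27
23 22 15
65 48 7

Output[0,0]: The receptive field on the input at this output position is [8 8 9 / 11 10 1 / 7 3 7]. Elementwise product with the kernel and sum: 8·-1 + 9·-1 + 11·-1 + 10·3 + 1·3 + 3·1 + 7·1.
Output[0,1]: The receptive field on the input at this output position is [8 9 12 / 10 1 12 / 3 7 8]. Elementwise product with the kernel and sum: 8·-1 + 12·-1 + 10·-1 + 1·3 + 12·3 + 7·1 + 8·1.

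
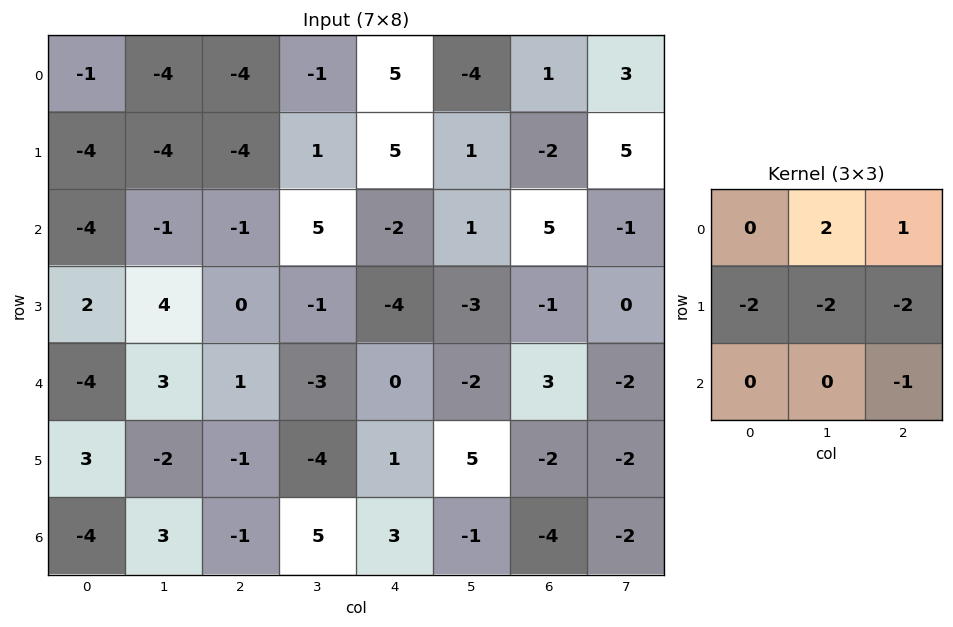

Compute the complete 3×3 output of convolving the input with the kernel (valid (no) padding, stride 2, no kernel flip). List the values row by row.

13 1 -20
-16 18 20
8 -1 -5

Output[0,0]: The receptive field on the input at this output position is [-1 -4 -4 / -4 -4 -4 / -4 -1 -1]. Elementwise product with the kernel and sum: -4·2 + -4·1 + -4·-2 + -4·-2 + -4·-2 + -1·-1.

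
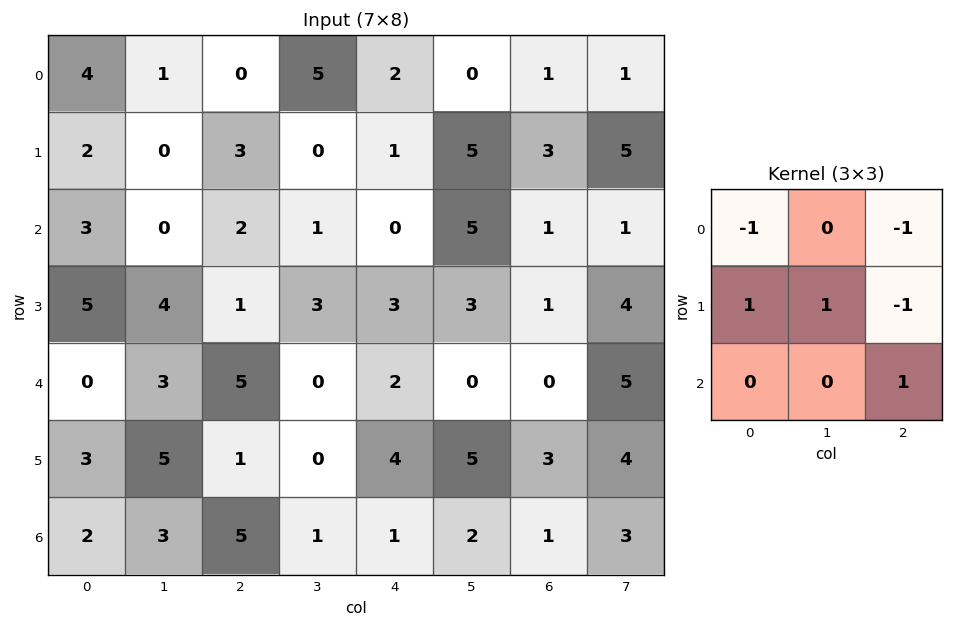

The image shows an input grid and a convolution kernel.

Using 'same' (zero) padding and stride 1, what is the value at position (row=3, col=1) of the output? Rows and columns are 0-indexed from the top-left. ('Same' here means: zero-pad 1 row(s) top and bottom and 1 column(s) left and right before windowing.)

8

The receptive field on the zero-padded input at this output position is [3 0 2 / 5 4 1 / 0 3 5]. Elementwise product with the kernel and sum: 3·-1 + 2·-1 + 5·1 + 4·1 + 1·-1 + 5·1.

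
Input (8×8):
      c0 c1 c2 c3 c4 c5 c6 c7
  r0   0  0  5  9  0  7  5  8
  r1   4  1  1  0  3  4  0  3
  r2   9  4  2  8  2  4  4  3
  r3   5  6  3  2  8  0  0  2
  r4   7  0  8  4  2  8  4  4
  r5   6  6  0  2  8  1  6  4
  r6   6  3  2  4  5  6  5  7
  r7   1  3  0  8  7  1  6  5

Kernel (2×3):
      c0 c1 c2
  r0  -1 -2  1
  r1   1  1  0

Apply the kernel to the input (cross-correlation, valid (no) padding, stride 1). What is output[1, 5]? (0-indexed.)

7

The receptive field on the input at this output position is [4 0 3 / 4 4 3]. Elementwise product with the kernel and sum: 4·-1 + 0·-2 + 3·1 + 4·1 + 4·1.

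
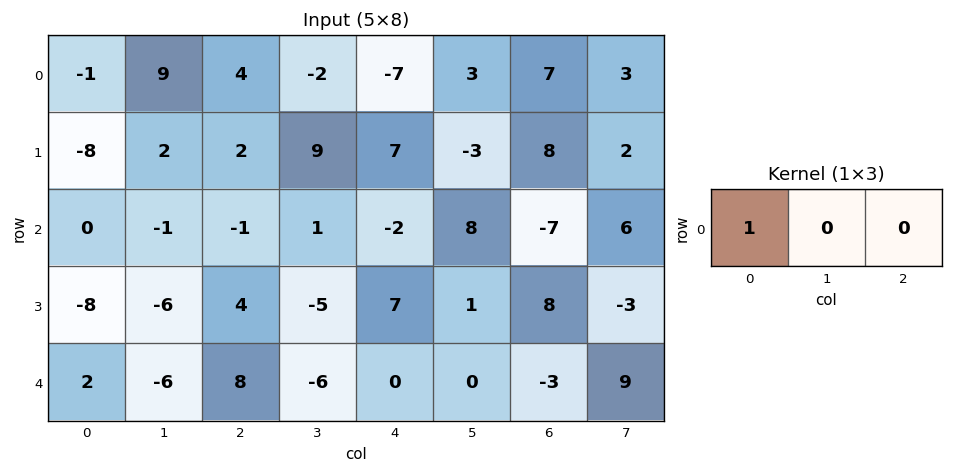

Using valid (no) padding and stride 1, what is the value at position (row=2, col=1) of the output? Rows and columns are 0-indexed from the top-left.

The receptive field on the input at this output position is [-1 -1 1]. Elementwise product with the kernel and sum: -1·1.

-1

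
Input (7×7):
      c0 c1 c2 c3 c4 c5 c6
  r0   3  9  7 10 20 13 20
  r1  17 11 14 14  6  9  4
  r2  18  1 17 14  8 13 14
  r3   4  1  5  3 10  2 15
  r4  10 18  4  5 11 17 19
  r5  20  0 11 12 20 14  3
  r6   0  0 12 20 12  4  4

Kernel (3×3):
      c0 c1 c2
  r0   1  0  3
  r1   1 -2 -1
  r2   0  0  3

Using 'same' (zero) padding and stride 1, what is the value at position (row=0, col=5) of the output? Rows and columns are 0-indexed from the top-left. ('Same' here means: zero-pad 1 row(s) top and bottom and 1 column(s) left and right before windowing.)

The receptive field on the zero-padded input at this output position is [0 0 0 / 20 13 20 / 6 9 4]. Elementwise product with the kernel and sum: 0·1 + 0·3 + 20·1 + 13·-2 + 20·-1 + 4·3.

-14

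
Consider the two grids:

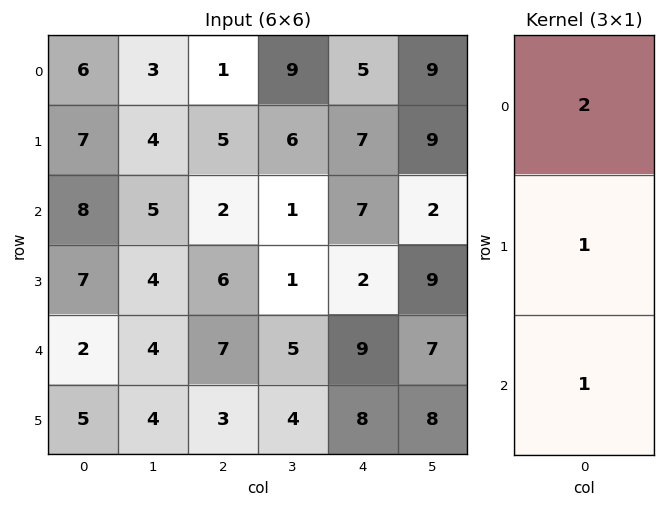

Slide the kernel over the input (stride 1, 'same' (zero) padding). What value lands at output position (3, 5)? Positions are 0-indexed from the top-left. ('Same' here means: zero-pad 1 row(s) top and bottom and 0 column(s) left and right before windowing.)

20

The receptive field on the zero-padded input at this output position is [2 / 9 / 7]. Elementwise product with the kernel and sum: 2·2 + 9·1 + 7·1.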